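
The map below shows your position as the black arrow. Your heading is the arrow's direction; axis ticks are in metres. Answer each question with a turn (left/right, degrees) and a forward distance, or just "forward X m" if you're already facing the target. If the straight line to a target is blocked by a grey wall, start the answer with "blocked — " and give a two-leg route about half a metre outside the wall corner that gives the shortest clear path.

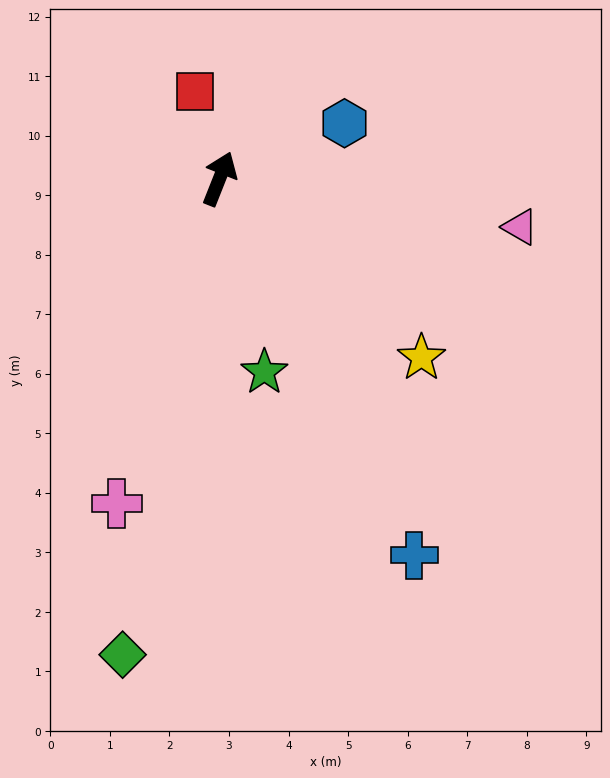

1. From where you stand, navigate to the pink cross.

turn right 176°, forward 5.7 m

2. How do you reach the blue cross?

turn right 131°, forward 7.1 m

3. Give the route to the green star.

turn right 145°, forward 3.3 m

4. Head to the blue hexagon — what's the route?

turn right 44°, forward 2.3 m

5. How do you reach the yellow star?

turn right 110°, forward 4.5 m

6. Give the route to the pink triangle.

turn right 77°, forward 5.1 m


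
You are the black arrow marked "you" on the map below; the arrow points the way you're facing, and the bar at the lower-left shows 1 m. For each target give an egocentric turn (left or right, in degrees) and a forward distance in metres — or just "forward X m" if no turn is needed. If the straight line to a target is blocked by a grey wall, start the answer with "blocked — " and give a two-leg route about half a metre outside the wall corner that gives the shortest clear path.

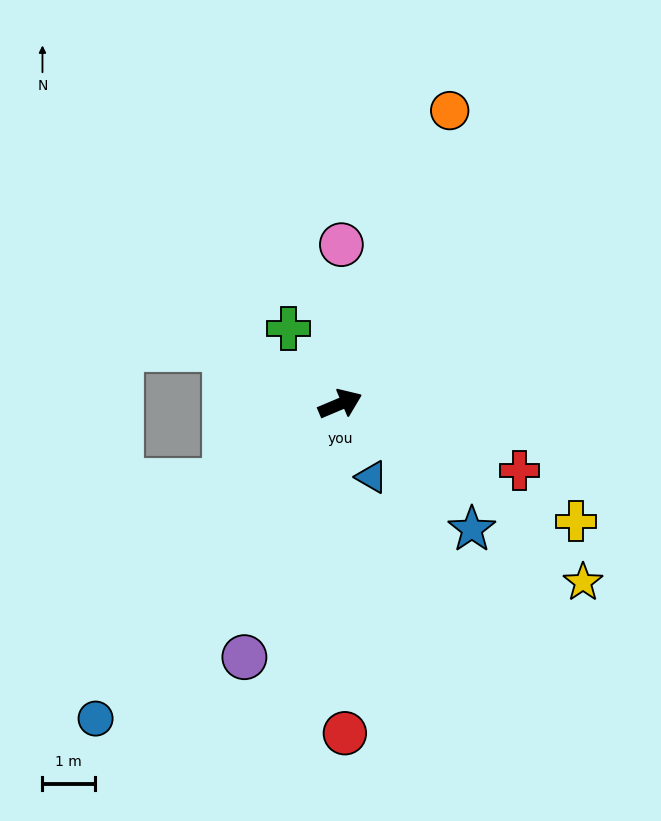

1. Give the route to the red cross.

turn right 43°, forward 3.7 m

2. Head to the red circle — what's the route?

turn right 112°, forward 6.3 m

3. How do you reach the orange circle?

turn left 47°, forward 6.0 m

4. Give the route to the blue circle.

turn right 151°, forward 7.6 m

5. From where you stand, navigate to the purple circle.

turn right 134°, forward 5.2 m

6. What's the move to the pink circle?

turn left 67°, forward 3.0 m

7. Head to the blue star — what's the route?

turn right 67°, forward 3.5 m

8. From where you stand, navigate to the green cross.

turn left 102°, forward 1.7 m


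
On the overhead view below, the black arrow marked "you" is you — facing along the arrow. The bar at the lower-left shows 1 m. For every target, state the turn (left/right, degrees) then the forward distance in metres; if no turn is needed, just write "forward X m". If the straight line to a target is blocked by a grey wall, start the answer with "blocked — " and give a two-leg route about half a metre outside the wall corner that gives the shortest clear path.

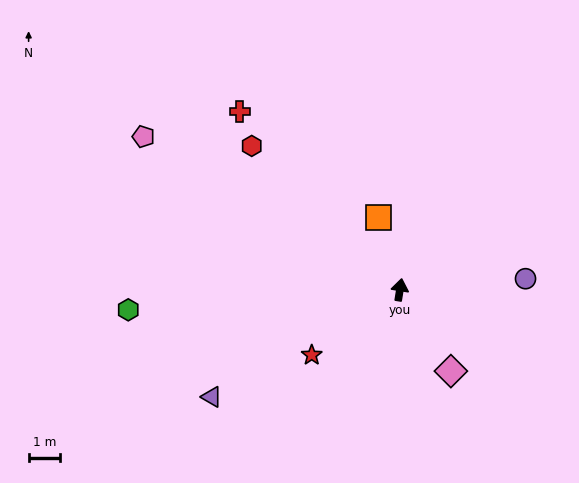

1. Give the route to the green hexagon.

turn left 103°, forward 8.7 m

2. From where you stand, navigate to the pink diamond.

turn right 139°, forward 3.1 m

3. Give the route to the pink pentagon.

turn left 68°, forward 9.5 m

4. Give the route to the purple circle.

turn right 76°, forward 4.0 m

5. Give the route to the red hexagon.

turn left 55°, forward 6.6 m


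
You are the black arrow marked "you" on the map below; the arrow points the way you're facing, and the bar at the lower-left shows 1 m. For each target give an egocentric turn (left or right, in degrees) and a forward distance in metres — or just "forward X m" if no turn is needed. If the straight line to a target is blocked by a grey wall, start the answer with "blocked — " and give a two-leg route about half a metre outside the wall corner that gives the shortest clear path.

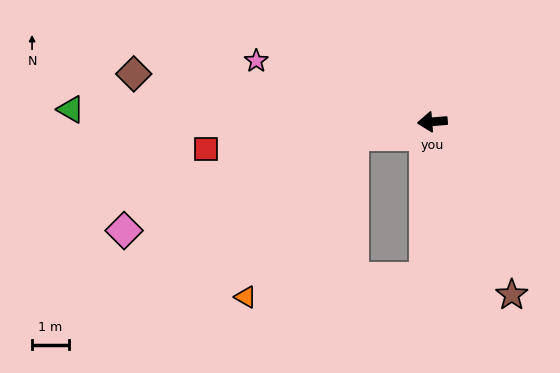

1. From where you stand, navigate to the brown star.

turn left 110°, forward 5.2 m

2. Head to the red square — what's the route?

turn left 2°, forward 6.2 m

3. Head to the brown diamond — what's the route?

turn right 14°, forward 8.2 m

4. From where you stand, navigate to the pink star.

turn right 24°, forward 5.1 m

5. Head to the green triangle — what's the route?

turn right 7°, forward 9.9 m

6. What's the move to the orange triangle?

blocked — turn left 6°, forward 2.2 m, then turn left 46°, forward 5.3 m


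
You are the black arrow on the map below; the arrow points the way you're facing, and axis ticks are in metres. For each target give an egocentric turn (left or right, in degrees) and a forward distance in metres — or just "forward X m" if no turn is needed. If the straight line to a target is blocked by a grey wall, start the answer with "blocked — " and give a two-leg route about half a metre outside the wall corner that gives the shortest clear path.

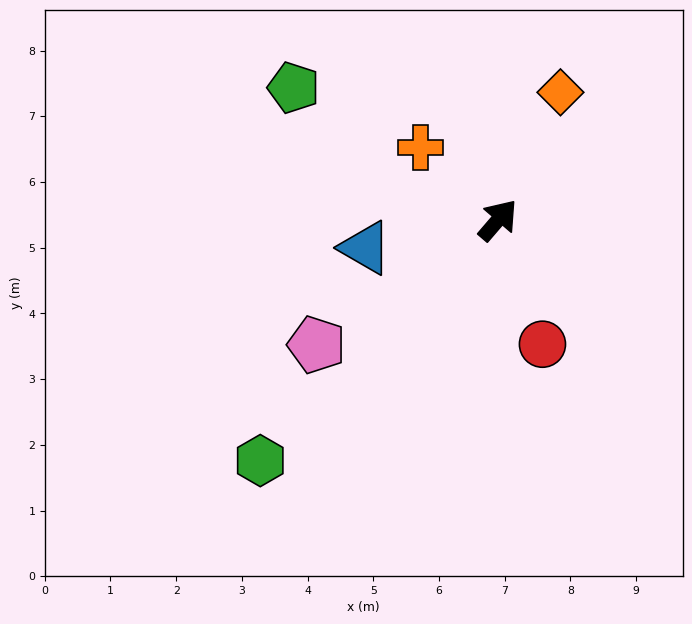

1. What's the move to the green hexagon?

turn left 176°, forward 5.1 m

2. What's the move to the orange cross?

turn left 88°, forward 1.6 m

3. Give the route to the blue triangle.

turn left 143°, forward 2.1 m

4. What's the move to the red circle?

turn right 120°, forward 2.0 m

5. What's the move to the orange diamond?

turn left 15°, forward 2.2 m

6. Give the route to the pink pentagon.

turn left 165°, forward 3.4 m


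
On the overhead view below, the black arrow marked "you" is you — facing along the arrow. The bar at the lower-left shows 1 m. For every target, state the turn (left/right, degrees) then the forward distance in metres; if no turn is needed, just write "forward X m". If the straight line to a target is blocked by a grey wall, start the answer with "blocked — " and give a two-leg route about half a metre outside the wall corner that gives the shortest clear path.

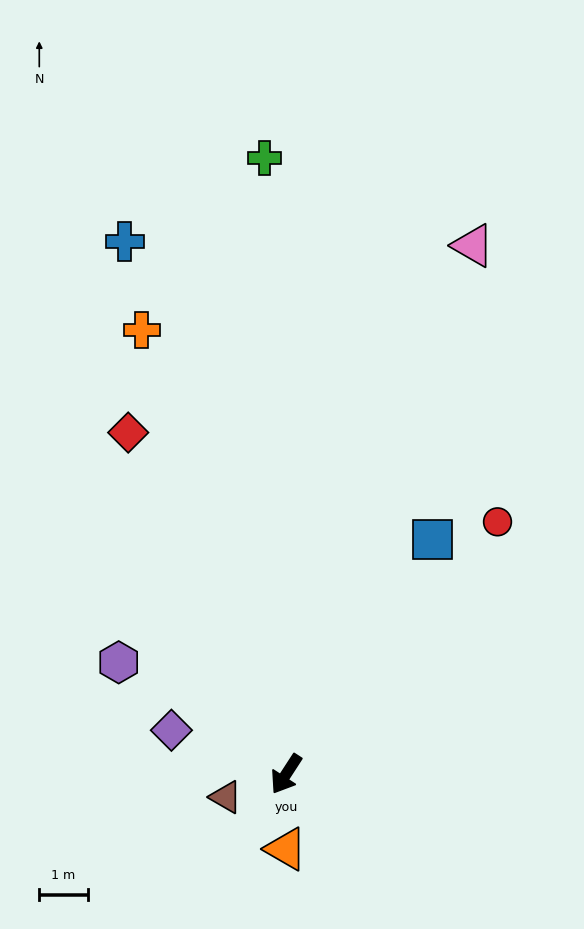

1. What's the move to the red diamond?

turn right 122°, forward 7.7 m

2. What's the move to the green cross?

turn right 145°, forward 12.7 m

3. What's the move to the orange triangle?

turn left 33°, forward 1.5 m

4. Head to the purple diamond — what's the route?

turn right 78°, forward 2.5 m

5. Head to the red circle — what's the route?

turn left 173°, forward 6.8 m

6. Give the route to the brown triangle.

turn right 36°, forward 1.3 m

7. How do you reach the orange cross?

turn right 129°, forward 9.6 m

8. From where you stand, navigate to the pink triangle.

turn right 166°, forward 11.5 m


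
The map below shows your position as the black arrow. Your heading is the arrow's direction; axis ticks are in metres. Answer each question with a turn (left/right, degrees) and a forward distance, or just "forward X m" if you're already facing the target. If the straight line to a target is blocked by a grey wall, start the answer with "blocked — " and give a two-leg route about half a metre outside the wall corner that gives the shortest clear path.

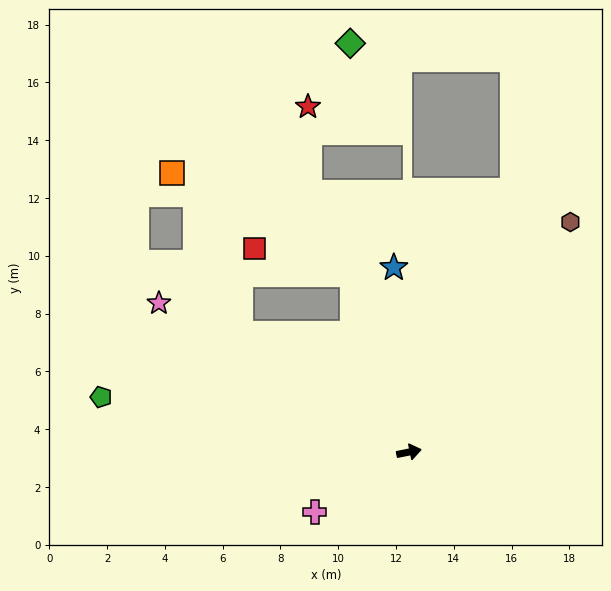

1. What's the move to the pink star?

turn left 138°, forward 10.1 m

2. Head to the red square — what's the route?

blocked — turn left 96°, forward 6.5 m, then turn left 57°, forward 3.5 m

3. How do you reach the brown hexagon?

turn left 43°, forward 9.7 m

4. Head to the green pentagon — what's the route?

turn left 158°, forward 10.8 m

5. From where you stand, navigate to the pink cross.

turn right 159°, forward 3.9 m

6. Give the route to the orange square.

blocked — turn left 96°, forward 6.5 m, then turn left 43°, forward 7.1 m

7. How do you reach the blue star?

turn left 83°, forward 6.4 m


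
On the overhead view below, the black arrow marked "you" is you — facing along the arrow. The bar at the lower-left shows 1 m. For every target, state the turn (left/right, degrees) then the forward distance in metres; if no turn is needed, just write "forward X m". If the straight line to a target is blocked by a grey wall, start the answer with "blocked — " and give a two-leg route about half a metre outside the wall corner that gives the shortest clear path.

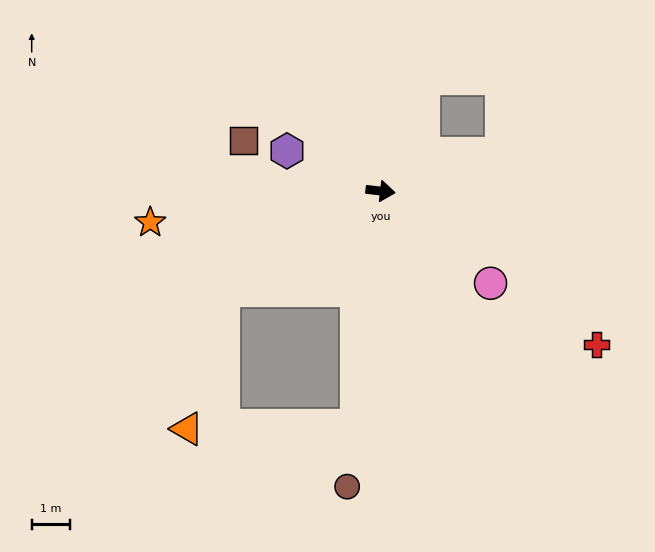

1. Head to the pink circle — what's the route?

turn right 33°, forward 3.8 m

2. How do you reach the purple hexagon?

turn left 163°, forward 2.7 m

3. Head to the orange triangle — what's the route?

blocked — turn right 141°, forward 4.9 m, then turn left 43°, forward 3.8 m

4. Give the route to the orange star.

turn right 166°, forward 6.1 m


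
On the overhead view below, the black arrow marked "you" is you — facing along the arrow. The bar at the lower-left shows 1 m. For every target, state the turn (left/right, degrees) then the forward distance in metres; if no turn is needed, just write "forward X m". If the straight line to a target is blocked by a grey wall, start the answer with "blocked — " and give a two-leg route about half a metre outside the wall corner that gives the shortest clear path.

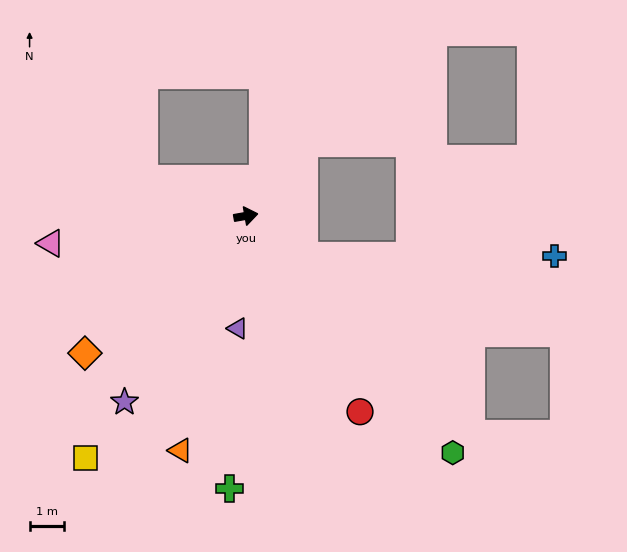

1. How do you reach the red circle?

turn right 70°, forward 6.7 m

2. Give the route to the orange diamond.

turn right 150°, forward 6.2 m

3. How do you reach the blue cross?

blocked — turn right 45°, forward 2.1 m, then turn left 35°, forward 7.4 m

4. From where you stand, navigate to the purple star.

turn right 133°, forward 6.5 m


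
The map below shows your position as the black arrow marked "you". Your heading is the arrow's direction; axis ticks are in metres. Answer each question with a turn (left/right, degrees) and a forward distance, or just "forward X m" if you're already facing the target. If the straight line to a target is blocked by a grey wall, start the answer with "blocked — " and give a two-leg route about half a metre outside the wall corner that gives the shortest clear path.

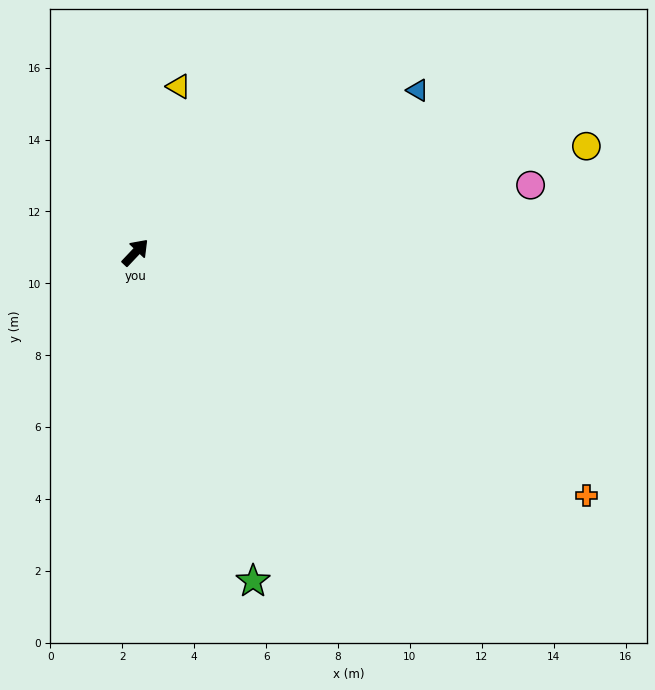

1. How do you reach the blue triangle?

turn right 17°, forward 9.1 m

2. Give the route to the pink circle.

turn right 37°, forward 11.1 m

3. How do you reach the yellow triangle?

turn left 29°, forward 4.8 m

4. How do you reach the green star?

turn right 117°, forward 9.7 m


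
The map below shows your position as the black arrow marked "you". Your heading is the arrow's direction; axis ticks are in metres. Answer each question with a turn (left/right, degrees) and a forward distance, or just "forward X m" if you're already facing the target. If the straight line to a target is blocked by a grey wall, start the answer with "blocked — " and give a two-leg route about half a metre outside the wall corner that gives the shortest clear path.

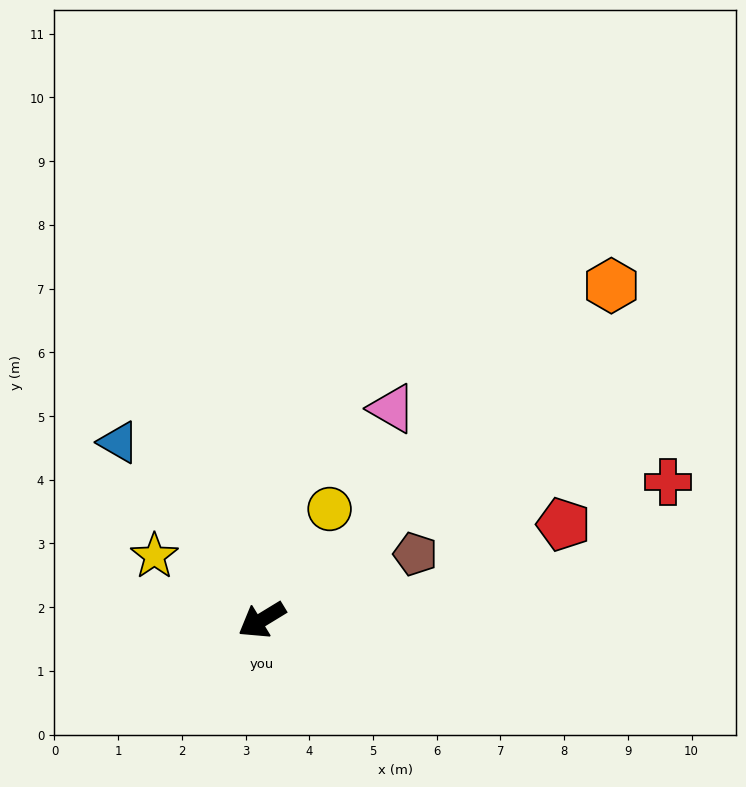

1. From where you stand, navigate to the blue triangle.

turn right 83°, forward 3.6 m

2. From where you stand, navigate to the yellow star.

turn right 62°, forward 2.0 m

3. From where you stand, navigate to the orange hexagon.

turn right 168°, forward 7.6 m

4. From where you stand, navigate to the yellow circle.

turn right 153°, forward 2.0 m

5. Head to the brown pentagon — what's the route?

turn left 172°, forward 2.6 m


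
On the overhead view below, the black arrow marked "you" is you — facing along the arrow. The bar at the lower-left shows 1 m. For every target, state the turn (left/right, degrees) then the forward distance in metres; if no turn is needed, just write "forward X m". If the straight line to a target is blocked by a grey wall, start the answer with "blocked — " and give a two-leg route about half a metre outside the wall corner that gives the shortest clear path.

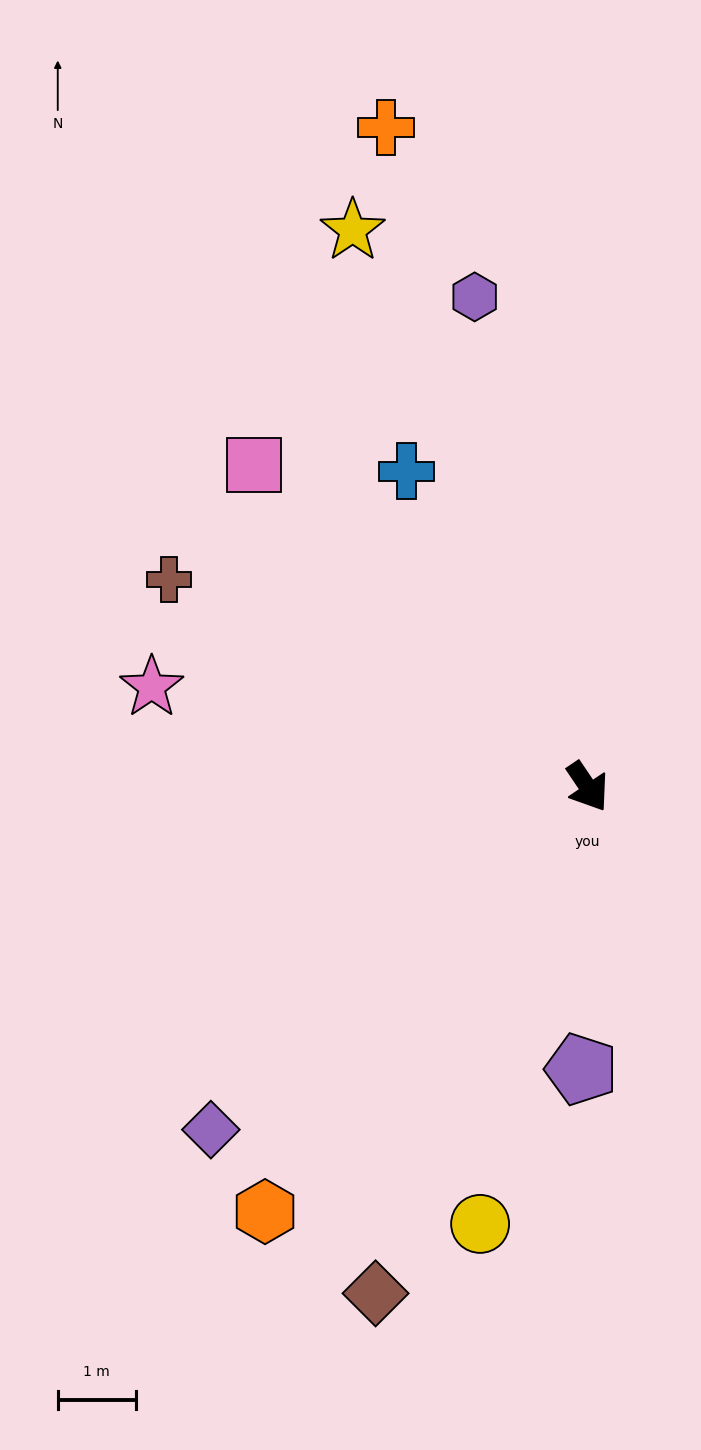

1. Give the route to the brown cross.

turn right 150°, forward 6.0 m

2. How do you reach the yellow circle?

turn right 48°, forward 5.8 m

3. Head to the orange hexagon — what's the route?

turn right 71°, forward 6.9 m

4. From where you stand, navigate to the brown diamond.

turn right 57°, forward 7.1 m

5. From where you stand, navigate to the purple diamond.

turn right 82°, forward 6.6 m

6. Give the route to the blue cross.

turn left 176°, forward 4.7 m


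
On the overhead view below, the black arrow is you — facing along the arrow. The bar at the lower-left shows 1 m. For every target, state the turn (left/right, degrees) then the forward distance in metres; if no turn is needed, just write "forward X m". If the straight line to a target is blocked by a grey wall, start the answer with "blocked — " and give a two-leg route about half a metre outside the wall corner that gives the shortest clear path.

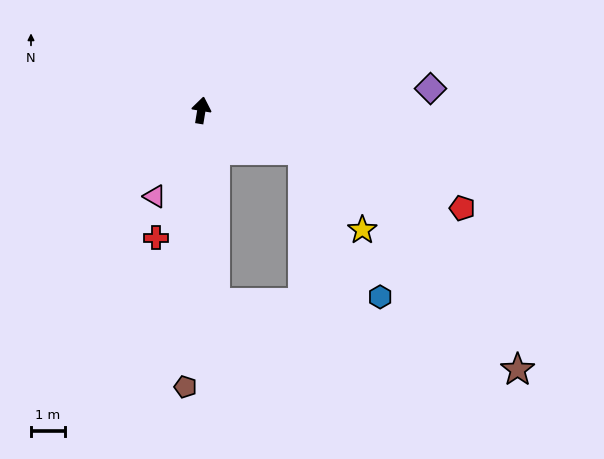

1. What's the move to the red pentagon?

turn right 101°, forward 8.1 m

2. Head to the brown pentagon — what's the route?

turn right 174°, forward 8.1 m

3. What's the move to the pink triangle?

turn left 161°, forward 2.9 m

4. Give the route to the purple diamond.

turn right 75°, forward 6.7 m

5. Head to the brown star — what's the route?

blocked — turn right 166°, forward 5.6 m, then turn left 73°, forward 9.0 m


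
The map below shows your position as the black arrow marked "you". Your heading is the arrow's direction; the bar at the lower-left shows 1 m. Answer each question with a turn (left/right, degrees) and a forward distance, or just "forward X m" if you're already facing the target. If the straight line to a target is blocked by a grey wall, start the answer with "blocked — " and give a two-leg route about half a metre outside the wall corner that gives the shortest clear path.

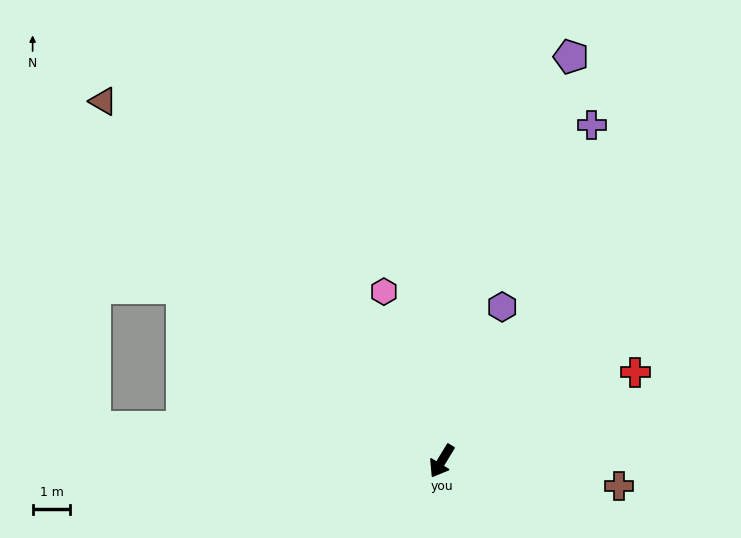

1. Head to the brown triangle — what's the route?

turn right 105°, forward 13.1 m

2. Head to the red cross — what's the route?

turn left 146°, forward 5.6 m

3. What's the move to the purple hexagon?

turn right 170°, forward 4.4 m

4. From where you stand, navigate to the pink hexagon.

turn right 130°, forward 4.7 m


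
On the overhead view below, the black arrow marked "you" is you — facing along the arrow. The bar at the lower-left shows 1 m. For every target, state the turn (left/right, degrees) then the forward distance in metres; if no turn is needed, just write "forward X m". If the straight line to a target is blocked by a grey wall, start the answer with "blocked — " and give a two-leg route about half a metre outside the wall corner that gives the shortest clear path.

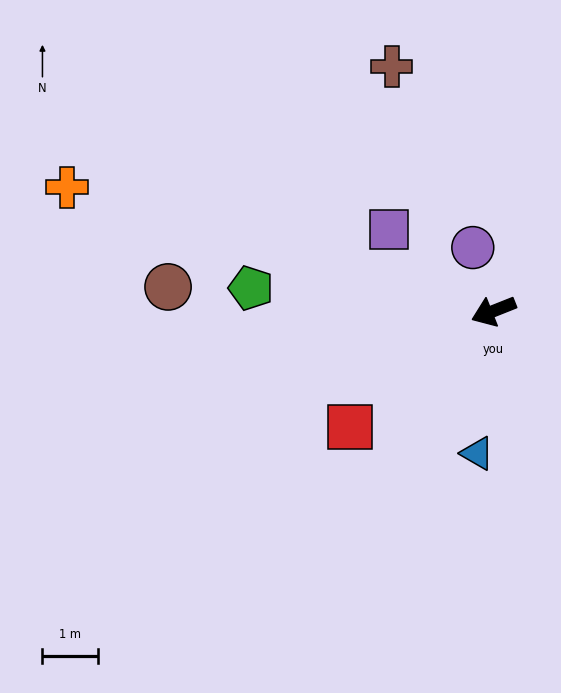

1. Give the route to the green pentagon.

turn right 27°, forward 4.4 m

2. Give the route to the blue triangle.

turn left 62°, forward 2.6 m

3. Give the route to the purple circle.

turn right 94°, forward 1.2 m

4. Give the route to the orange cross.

turn right 38°, forward 8.0 m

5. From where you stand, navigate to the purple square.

turn right 60°, forward 2.4 m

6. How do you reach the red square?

turn left 17°, forward 3.3 m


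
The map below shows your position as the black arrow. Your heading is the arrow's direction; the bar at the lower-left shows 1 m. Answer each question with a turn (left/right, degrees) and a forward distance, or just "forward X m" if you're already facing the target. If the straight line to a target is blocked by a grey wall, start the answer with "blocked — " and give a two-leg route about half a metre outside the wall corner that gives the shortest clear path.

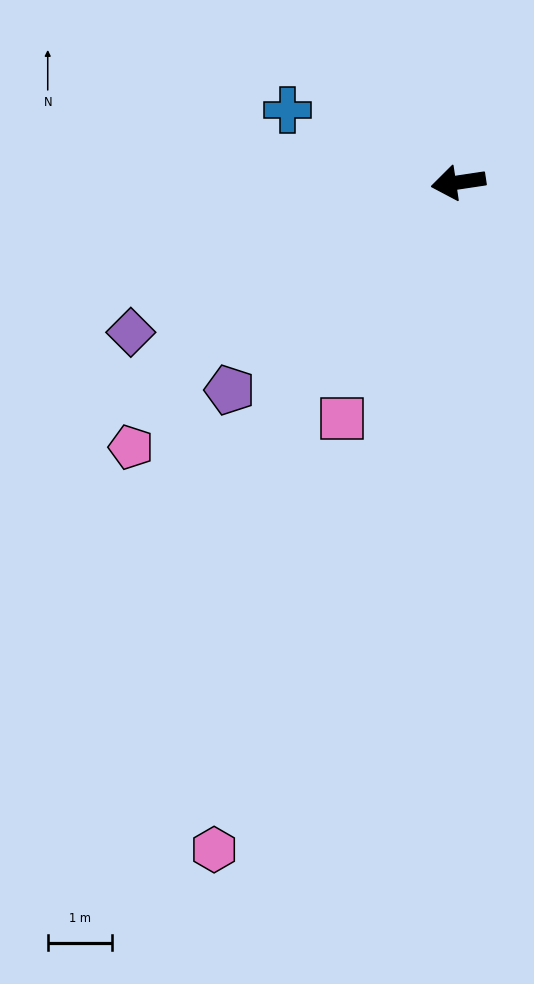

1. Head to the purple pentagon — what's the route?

turn left 34°, forward 4.8 m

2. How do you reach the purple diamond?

turn left 16°, forward 5.6 m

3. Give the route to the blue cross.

turn right 32°, forward 2.9 m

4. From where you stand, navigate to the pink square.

turn left 55°, forward 4.1 m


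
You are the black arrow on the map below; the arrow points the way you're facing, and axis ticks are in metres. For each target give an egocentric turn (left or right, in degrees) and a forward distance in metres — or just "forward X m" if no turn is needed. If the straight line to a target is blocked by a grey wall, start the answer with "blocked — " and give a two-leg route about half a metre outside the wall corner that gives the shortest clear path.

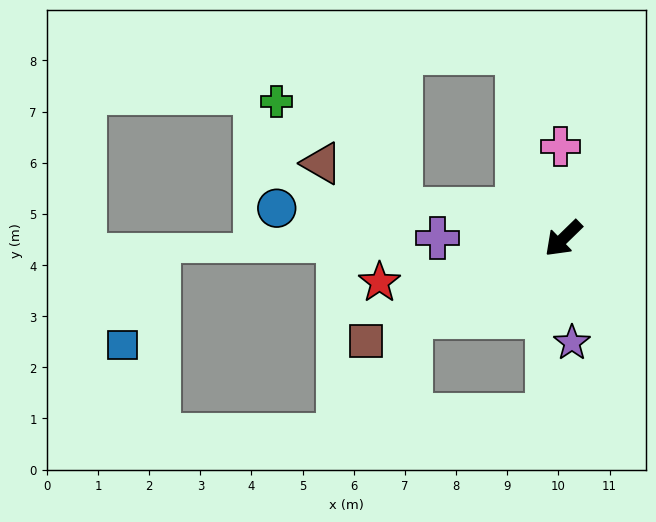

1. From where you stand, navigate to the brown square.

turn right 17°, forward 4.3 m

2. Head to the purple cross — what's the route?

turn right 44°, forward 2.5 m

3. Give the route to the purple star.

turn left 50°, forward 2.0 m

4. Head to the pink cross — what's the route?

turn right 133°, forward 1.8 m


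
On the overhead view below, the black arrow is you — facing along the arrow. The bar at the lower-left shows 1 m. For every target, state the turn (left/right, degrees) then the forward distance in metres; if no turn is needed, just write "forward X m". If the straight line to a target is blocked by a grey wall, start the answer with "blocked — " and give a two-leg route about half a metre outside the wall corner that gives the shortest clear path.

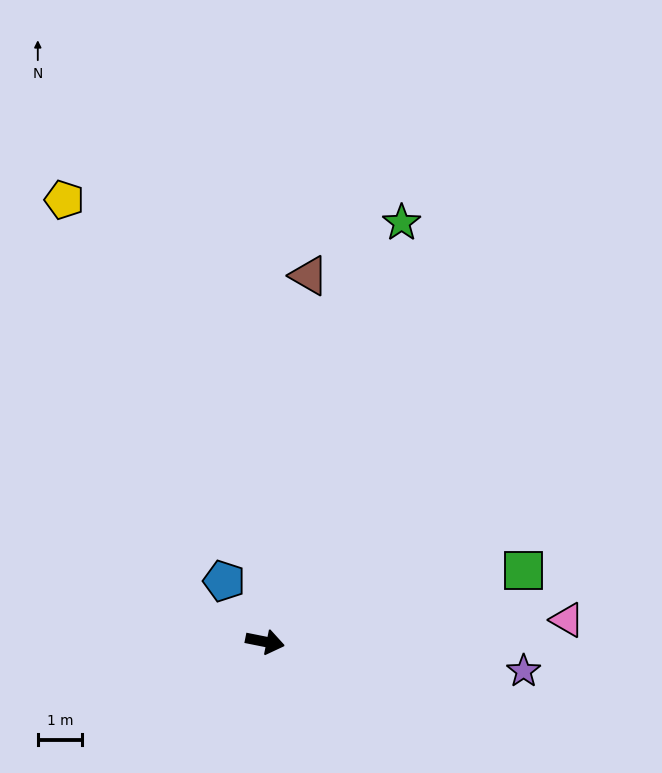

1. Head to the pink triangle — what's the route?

turn left 15°, forward 6.8 m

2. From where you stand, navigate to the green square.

turn left 27°, forward 6.0 m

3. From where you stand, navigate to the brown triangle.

turn left 94°, forward 8.3 m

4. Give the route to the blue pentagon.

turn left 135°, forward 1.6 m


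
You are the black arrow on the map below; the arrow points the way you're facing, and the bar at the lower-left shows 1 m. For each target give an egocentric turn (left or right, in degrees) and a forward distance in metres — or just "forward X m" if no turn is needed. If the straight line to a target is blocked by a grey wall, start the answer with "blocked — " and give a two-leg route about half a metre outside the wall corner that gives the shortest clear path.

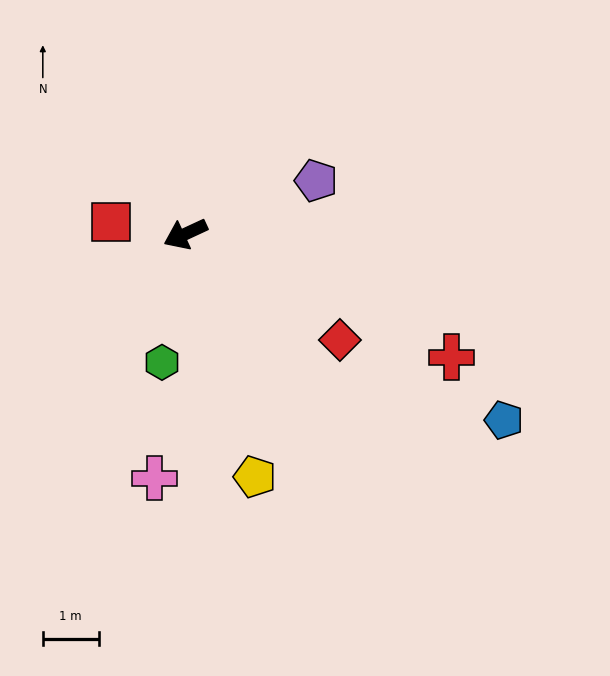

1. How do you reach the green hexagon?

turn left 55°, forward 2.3 m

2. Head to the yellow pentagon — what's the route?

turn left 81°, forward 4.5 m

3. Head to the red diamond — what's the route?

turn left 121°, forward 3.4 m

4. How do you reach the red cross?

turn left 130°, forward 5.3 m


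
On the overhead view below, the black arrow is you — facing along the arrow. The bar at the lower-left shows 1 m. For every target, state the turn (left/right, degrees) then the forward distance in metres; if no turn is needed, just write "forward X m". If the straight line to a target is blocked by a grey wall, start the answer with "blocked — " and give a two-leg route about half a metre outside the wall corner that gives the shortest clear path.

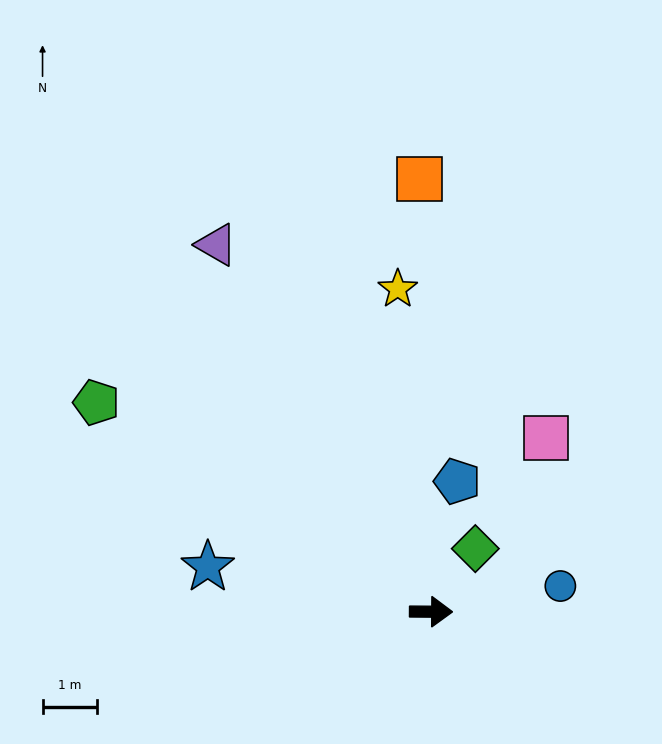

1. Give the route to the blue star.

turn left 169°, forward 4.2 m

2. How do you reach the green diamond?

turn left 55°, forward 1.4 m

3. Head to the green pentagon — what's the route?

turn left 148°, forward 7.2 m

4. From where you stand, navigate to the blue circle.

turn left 12°, forward 2.4 m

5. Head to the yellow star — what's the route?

turn left 96°, forward 5.9 m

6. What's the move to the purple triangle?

turn left 121°, forward 7.8 m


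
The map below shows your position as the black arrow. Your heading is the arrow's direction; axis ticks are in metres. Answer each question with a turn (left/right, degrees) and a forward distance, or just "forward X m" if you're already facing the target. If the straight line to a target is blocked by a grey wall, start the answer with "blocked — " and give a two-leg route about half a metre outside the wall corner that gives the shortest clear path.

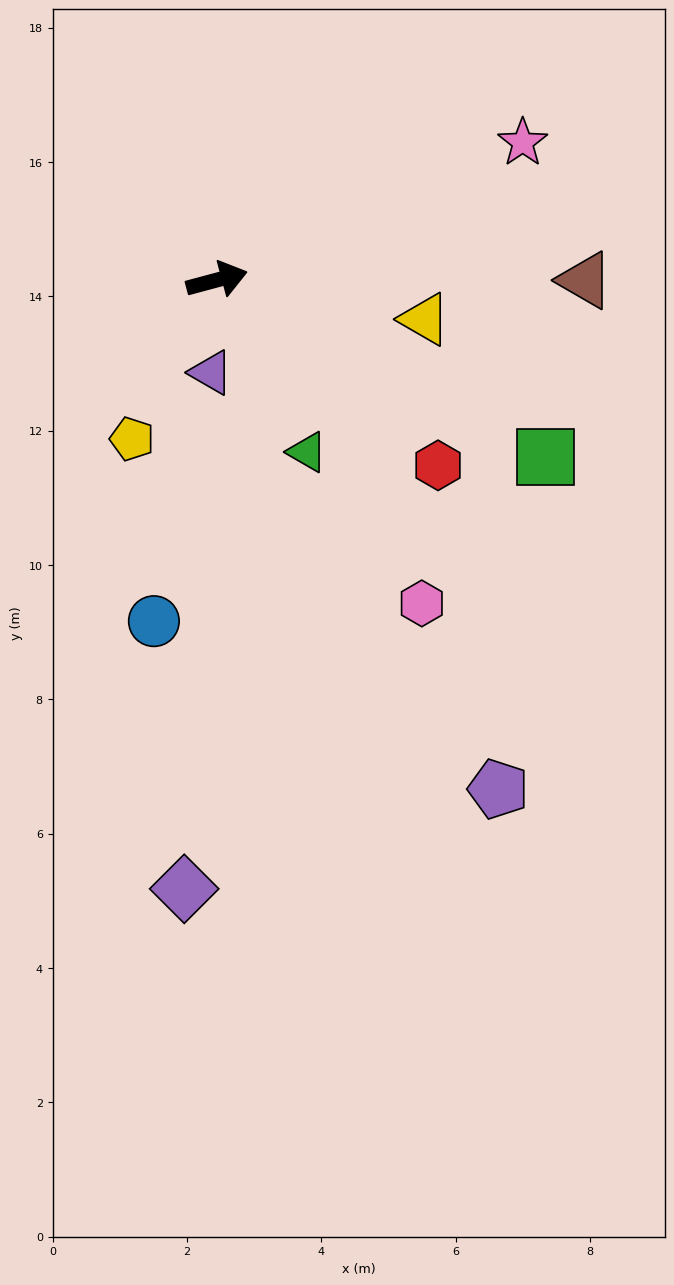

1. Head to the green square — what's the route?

turn right 43°, forward 5.6 m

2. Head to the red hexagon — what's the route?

turn right 55°, forward 4.3 m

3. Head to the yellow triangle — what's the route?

turn right 26°, forward 3.1 m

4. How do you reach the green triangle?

turn right 77°, forward 2.9 m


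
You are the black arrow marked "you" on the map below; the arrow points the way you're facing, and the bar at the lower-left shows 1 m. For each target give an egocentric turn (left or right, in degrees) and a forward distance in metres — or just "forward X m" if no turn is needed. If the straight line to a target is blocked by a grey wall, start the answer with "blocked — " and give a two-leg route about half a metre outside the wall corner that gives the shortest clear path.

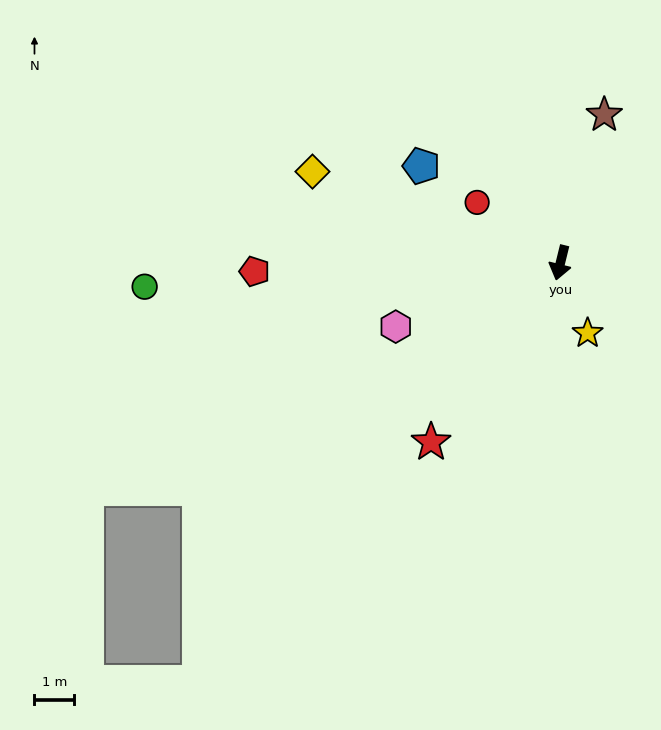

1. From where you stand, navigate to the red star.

turn right 22°, forward 5.5 m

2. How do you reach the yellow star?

turn left 35°, forward 1.9 m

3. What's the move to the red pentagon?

turn right 75°, forward 7.7 m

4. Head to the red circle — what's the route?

turn right 112°, forward 2.6 m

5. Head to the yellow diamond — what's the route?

turn right 96°, forward 6.6 m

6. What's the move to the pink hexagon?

turn right 55°, forward 4.4 m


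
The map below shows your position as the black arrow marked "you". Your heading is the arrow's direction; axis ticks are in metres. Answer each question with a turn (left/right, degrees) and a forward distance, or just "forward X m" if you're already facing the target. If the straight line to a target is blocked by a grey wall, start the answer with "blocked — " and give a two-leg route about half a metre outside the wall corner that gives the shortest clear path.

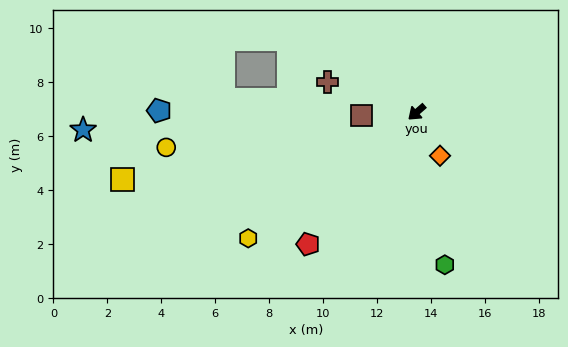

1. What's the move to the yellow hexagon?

turn right 4°, forward 7.8 m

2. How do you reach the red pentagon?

turn left 9°, forward 6.3 m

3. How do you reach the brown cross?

turn right 60°, forward 3.5 m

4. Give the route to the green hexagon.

turn left 59°, forward 5.8 m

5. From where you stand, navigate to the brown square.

turn right 38°, forward 2.1 m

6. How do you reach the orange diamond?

turn left 77°, forward 1.8 m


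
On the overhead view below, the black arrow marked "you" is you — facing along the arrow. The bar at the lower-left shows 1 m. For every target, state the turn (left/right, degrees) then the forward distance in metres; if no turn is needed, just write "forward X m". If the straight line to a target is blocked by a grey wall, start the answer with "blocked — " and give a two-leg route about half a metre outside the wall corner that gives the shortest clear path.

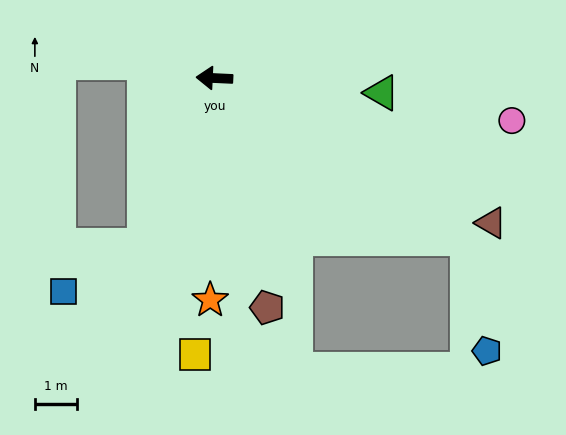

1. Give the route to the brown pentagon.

turn left 106°, forward 5.6 m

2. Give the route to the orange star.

turn left 92°, forward 5.3 m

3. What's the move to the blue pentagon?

blocked — turn left 150°, forward 7.2 m, then turn right 47°, forward 2.7 m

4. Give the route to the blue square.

blocked — turn left 70°, forward 4.3 m, then turn right 37°, forward 2.2 m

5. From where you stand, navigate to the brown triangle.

turn left 155°, forward 7.5 m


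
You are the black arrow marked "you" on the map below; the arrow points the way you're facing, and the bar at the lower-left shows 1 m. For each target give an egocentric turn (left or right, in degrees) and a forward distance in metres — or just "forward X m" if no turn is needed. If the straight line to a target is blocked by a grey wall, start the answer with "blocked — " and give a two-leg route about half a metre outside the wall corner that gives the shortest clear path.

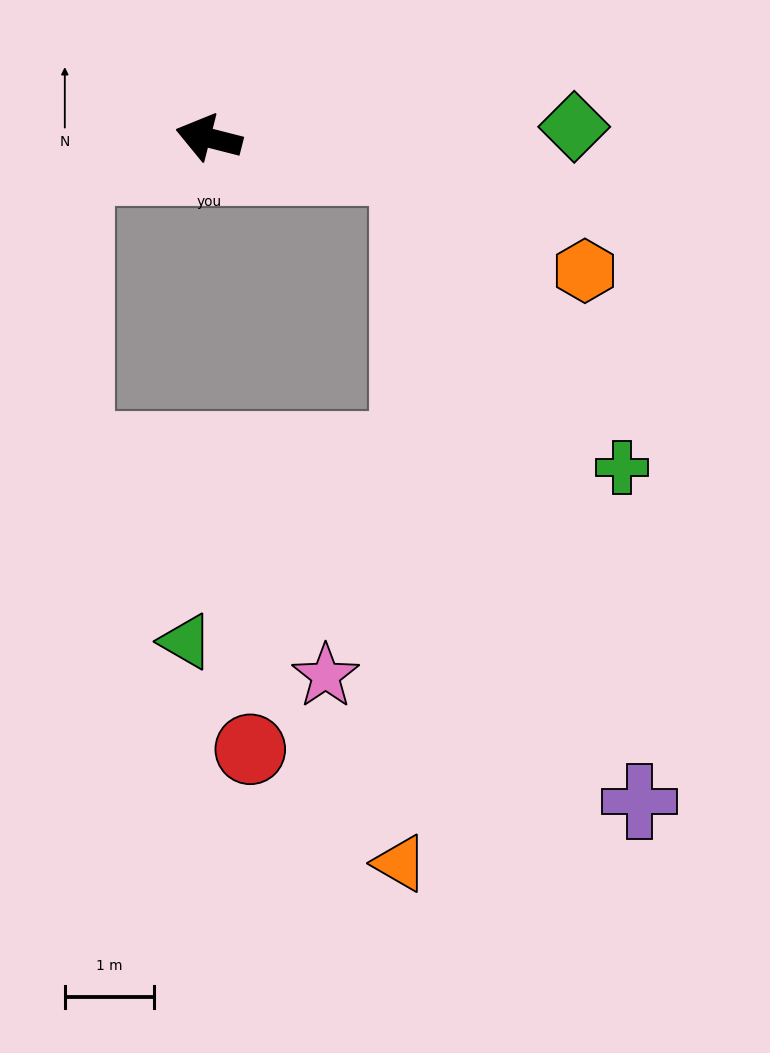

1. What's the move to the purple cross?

blocked — turn right 174°, forward 2.2 m, then turn right 62°, forward 7.5 m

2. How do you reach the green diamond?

turn right 164°, forward 4.1 m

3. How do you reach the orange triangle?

blocked — turn right 174°, forward 2.2 m, then turn right 82°, forward 7.8 m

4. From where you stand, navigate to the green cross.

blocked — turn right 174°, forward 2.2 m, then turn right 46°, forward 4.1 m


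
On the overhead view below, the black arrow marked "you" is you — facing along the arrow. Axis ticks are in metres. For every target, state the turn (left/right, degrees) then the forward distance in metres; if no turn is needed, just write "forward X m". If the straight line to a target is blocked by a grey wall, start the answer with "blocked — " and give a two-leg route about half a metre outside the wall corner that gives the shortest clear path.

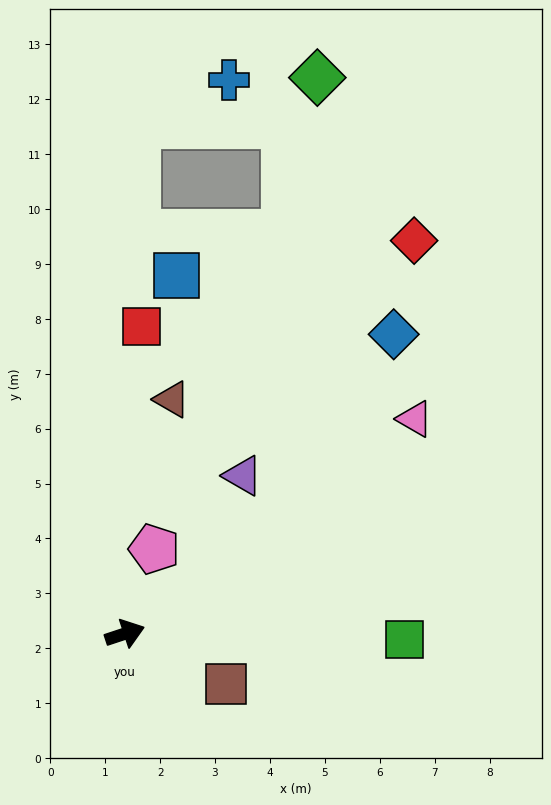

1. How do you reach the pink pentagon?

turn left 53°, forward 1.6 m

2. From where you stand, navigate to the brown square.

turn right 45°, forward 2.1 m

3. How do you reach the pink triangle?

turn left 18°, forward 6.6 m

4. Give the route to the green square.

turn right 20°, forward 5.1 m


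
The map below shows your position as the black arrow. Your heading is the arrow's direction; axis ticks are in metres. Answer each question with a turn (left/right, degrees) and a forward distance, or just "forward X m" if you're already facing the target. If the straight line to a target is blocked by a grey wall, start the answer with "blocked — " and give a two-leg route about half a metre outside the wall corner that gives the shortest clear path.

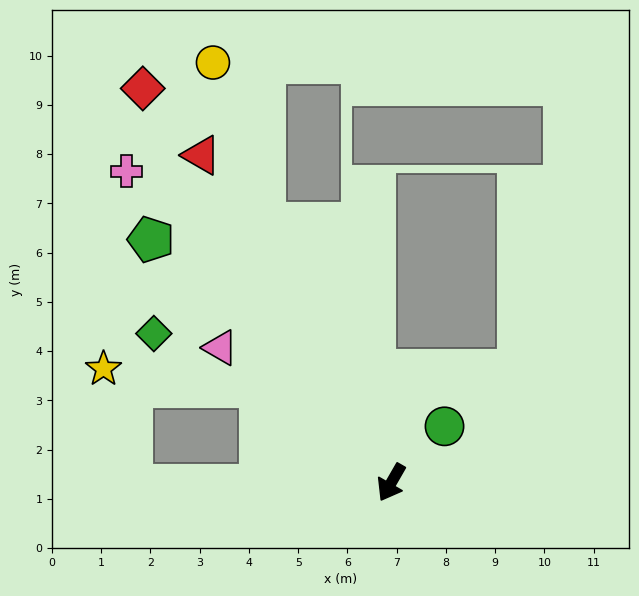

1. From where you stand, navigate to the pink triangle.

turn right 98°, forward 4.4 m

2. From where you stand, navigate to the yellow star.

blocked — turn right 96°, forward 3.3 m, then turn left 29°, forward 3.2 m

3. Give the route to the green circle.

turn left 166°, forward 1.6 m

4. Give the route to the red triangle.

turn right 120°, forward 7.7 m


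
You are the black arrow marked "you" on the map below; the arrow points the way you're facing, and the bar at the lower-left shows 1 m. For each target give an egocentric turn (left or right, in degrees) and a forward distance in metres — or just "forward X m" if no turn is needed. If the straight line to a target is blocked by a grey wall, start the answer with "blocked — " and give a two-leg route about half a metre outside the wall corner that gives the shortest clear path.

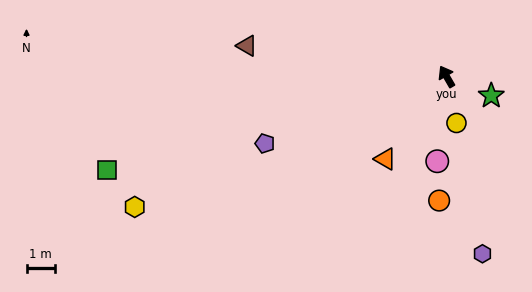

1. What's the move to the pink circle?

turn left 144°, forward 3.0 m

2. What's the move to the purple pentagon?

turn left 80°, forward 6.8 m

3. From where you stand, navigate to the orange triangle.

turn left 113°, forward 3.6 m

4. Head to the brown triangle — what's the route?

turn left 51°, forward 7.1 m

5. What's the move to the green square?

turn left 75°, forward 12.4 m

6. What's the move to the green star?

turn right 143°, forward 1.7 m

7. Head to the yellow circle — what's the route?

turn left 162°, forward 1.7 m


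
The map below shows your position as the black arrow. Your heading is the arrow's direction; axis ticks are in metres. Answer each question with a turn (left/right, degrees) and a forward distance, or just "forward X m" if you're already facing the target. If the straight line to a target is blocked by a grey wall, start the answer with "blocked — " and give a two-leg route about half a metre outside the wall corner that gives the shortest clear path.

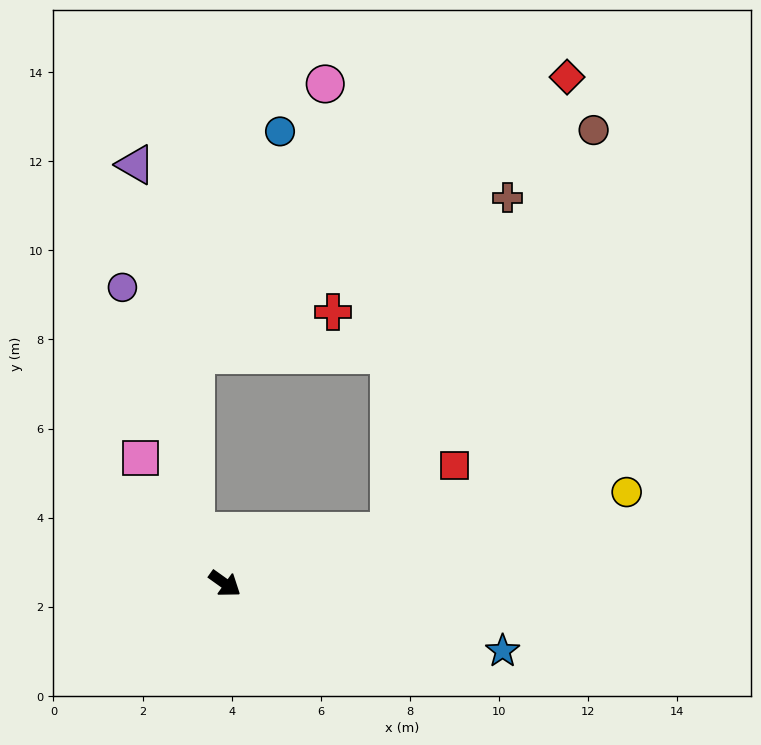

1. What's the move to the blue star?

turn left 22°, forward 6.4 m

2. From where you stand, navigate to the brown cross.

blocked — turn left 53°, forward 3.9 m, then turn left 53°, forward 7.9 m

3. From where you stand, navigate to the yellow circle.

turn left 48°, forward 9.2 m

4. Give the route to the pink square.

turn left 159°, forward 3.4 m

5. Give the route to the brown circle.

blocked — turn left 53°, forward 3.9 m, then turn left 46°, forward 10.1 m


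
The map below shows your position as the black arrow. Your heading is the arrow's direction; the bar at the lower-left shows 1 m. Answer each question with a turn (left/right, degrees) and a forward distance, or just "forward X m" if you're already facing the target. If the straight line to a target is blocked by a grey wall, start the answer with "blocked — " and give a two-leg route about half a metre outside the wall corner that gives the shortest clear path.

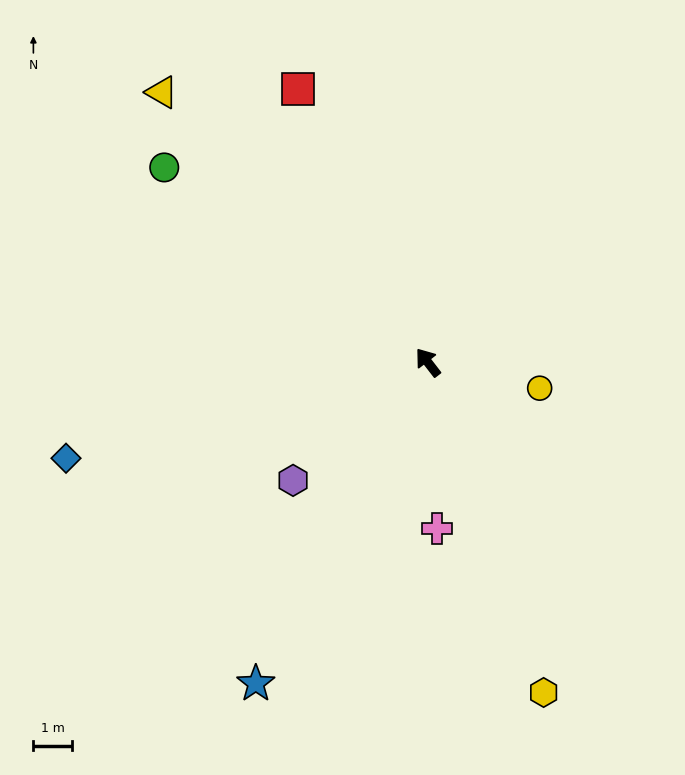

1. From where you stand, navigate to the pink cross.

turn left 146°, forward 4.3 m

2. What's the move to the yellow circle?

turn right 141°, forward 2.9 m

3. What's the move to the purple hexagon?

turn left 94°, forward 4.6 m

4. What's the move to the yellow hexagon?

turn left 162°, forward 8.9 m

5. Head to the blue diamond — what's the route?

turn left 67°, forward 9.6 m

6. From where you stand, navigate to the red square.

turn right 12°, forward 7.7 m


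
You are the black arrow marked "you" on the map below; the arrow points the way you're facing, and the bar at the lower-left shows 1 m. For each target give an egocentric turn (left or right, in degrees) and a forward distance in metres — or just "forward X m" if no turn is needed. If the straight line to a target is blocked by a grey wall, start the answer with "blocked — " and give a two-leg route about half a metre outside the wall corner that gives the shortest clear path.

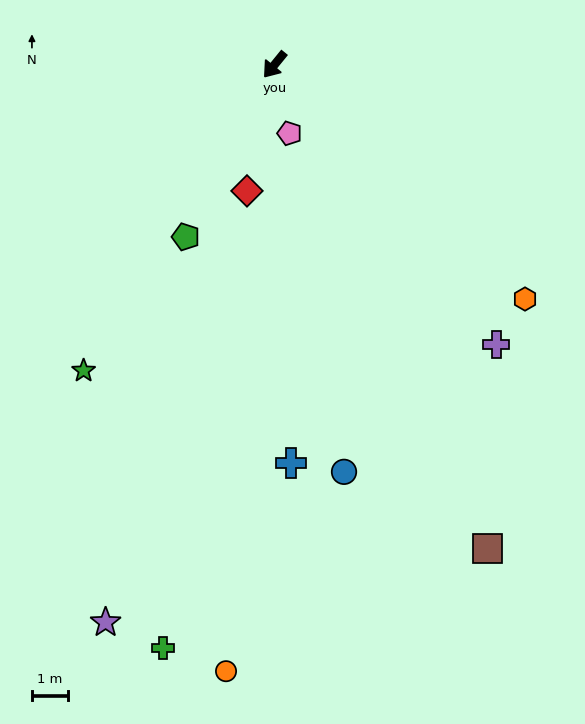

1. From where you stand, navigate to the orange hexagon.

turn left 86°, forward 9.6 m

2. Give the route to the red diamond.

turn left 27°, forward 3.6 m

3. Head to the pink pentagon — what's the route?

turn left 52°, forward 2.0 m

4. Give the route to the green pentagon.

turn left 12°, forward 5.4 m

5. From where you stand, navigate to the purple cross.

turn left 78°, forward 10.0 m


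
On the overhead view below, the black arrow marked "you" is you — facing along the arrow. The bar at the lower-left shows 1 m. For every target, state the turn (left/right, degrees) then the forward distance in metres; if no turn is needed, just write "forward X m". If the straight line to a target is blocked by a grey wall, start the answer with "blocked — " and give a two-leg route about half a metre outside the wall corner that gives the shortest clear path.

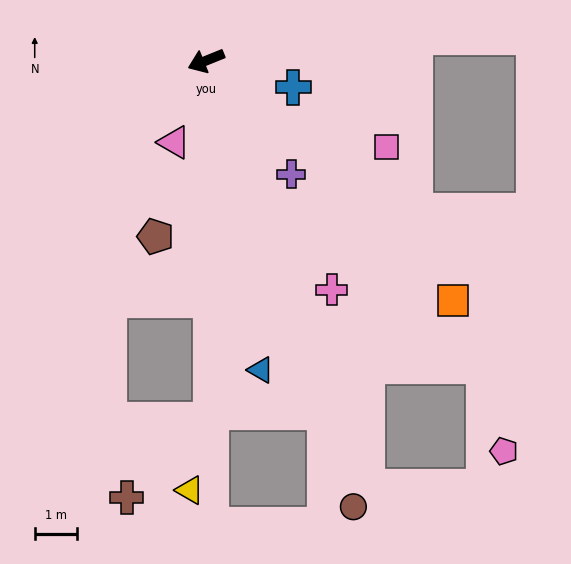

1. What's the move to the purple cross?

turn left 105°, forward 3.3 m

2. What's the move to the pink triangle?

turn left 47°, forward 2.1 m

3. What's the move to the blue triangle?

turn left 78°, forward 7.4 m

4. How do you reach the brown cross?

blocked — turn left 69°, forward 8.5 m, then turn right 48°, forward 2.7 m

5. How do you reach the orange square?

turn left 114°, forward 8.1 m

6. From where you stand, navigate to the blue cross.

turn left 141°, forward 2.2 m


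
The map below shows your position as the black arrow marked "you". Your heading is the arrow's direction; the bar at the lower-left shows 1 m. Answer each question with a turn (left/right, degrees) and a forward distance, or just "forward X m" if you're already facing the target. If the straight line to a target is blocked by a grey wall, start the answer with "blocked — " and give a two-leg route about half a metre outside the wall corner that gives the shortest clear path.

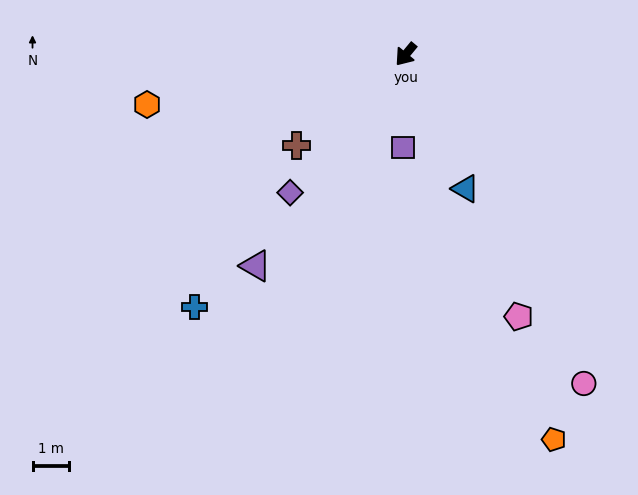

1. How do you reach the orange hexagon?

turn right 39°, forward 7.3 m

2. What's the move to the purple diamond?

forward 5.0 m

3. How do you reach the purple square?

turn left 38°, forward 2.6 m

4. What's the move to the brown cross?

turn right 10°, forward 3.9 m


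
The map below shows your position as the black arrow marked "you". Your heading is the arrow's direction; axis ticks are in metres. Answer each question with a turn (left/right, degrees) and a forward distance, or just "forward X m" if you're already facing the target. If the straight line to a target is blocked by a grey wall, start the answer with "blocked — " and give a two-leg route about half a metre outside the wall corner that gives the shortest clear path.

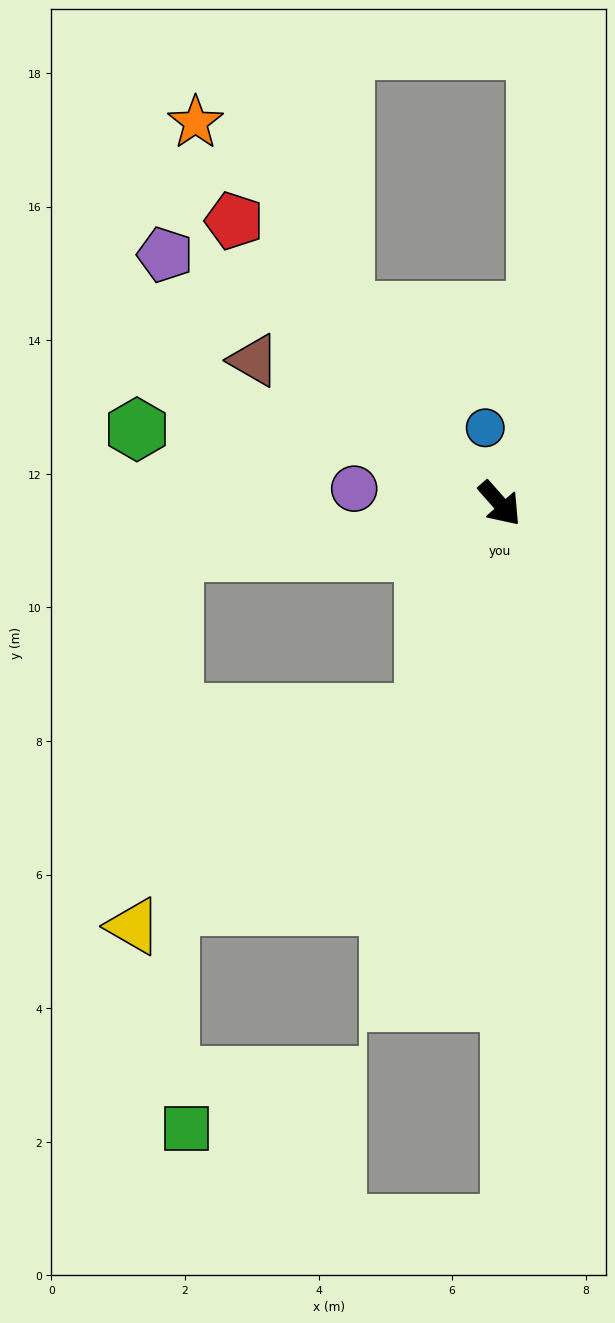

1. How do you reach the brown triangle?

turn right 162°, forward 4.3 m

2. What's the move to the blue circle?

turn left 149°, forward 1.2 m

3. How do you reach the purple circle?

turn right 137°, forward 2.2 m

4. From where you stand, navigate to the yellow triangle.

blocked — turn right 62°, forward 3.3 m, then turn right 33°, forward 5.4 m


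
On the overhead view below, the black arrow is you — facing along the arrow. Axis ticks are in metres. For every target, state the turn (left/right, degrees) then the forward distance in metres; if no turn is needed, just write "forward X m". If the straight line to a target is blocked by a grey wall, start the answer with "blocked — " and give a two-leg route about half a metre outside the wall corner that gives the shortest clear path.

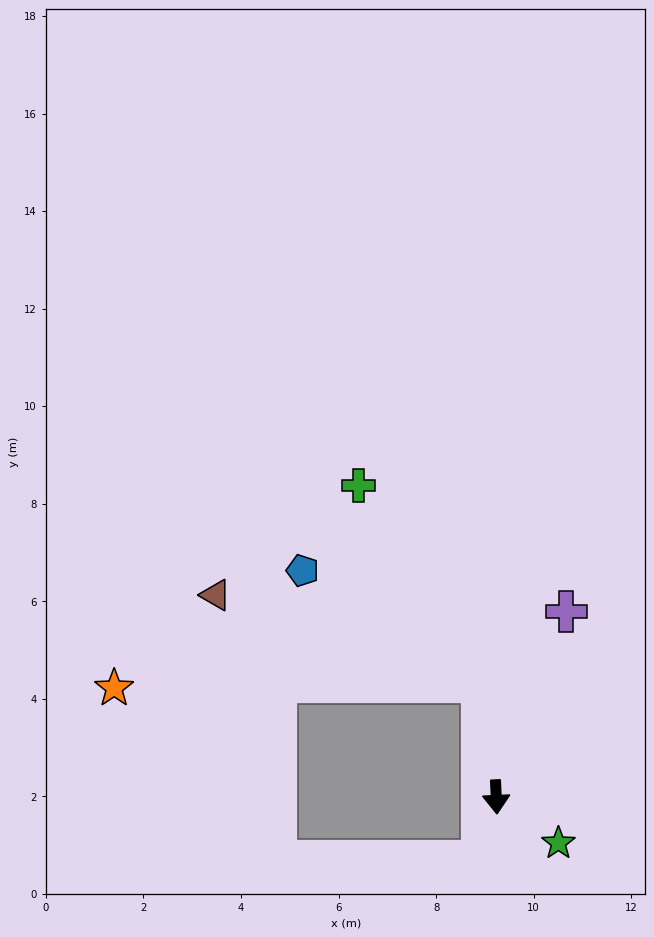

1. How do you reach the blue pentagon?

blocked — turn right 175°, forward 2.4 m, then turn left 51°, forward 4.3 m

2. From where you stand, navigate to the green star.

turn left 51°, forward 1.6 m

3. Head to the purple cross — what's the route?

turn left 157°, forward 4.1 m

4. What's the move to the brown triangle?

blocked — turn right 175°, forward 2.4 m, then turn left 64°, forward 5.7 m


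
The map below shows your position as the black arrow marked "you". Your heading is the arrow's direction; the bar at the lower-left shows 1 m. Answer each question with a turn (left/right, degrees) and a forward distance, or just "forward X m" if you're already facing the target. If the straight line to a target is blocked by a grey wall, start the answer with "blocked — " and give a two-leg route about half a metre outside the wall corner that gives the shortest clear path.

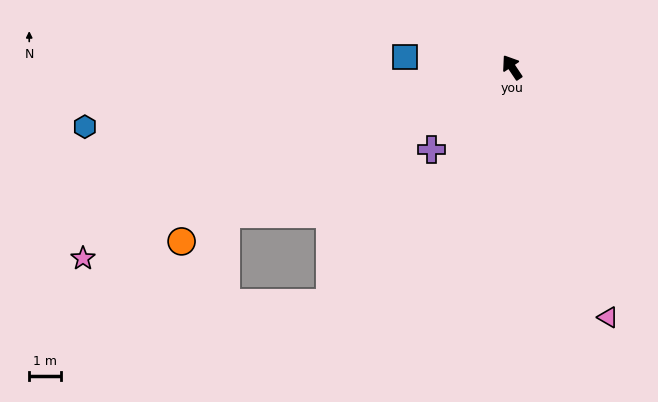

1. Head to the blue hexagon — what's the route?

turn left 64°, forward 13.5 m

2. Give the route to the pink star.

turn left 80°, forward 14.7 m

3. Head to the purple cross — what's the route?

turn left 102°, forward 3.6 m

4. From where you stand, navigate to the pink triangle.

turn left 167°, forward 8.4 m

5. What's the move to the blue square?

turn left 51°, forward 3.4 m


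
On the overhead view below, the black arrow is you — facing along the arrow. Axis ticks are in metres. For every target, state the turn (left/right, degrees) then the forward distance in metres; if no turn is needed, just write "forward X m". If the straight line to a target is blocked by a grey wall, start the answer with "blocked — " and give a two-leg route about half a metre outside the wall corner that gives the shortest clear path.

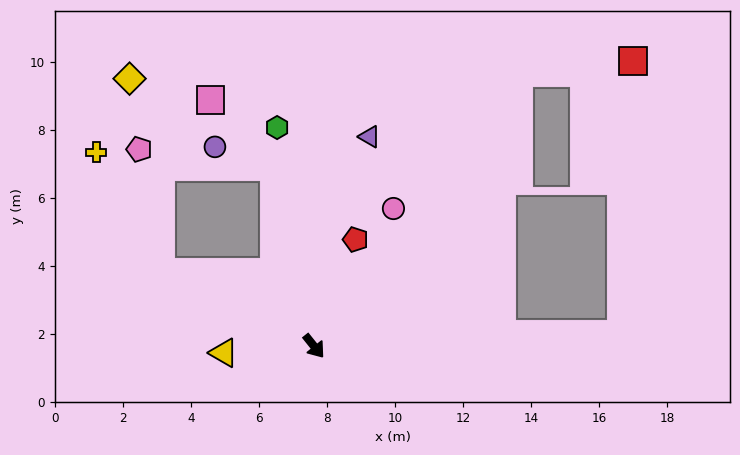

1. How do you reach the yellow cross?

blocked — turn right 155°, forward 5.0 m, then turn right 35°, forward 4.0 m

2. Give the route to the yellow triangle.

turn right 124°, forward 2.7 m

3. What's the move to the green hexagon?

turn left 151°, forward 6.5 m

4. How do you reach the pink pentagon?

blocked — turn right 155°, forward 5.0 m, then turn right 54°, forward 3.7 m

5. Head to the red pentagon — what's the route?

turn left 120°, forward 3.4 m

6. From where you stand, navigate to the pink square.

blocked — turn left 154°, forward 5.4 m, then turn left 31°, forward 2.7 m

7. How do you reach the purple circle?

blocked — turn left 154°, forward 5.4 m, then turn left 59°, forward 1.8 m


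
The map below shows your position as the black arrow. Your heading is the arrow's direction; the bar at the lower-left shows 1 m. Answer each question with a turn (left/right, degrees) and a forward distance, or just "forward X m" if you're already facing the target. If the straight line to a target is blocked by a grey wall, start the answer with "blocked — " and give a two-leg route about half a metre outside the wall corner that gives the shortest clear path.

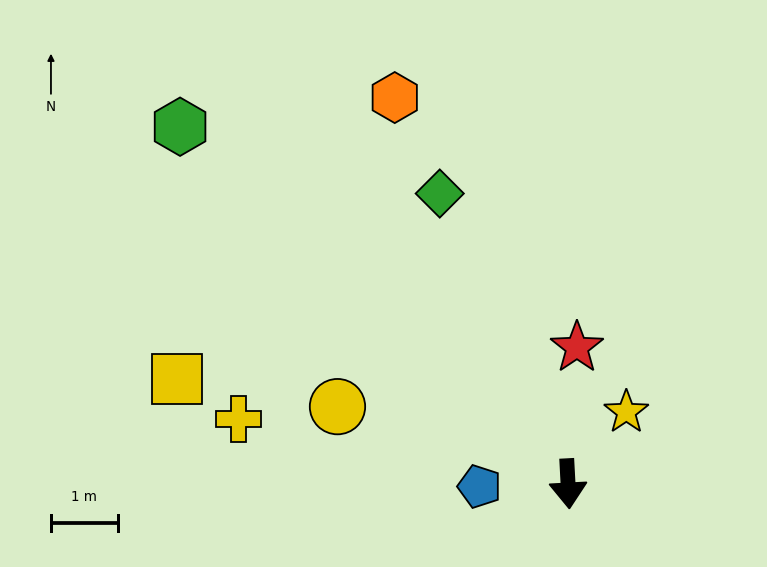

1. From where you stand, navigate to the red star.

turn left 173°, forward 2.0 m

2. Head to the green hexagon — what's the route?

turn right 136°, forward 7.9 m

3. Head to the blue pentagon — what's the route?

turn right 91°, forward 1.3 m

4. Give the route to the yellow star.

turn left 138°, forward 1.4 m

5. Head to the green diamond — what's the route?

turn right 159°, forward 4.7 m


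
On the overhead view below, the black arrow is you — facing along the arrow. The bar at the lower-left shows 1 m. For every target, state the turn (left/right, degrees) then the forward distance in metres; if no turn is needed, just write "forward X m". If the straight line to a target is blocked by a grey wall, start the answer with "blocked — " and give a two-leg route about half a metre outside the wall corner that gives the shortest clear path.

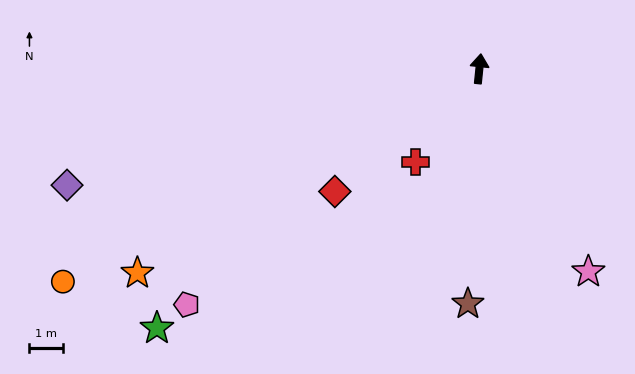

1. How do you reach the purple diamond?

turn left 112°, forward 12.7 m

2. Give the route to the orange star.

turn left 127°, forward 11.8 m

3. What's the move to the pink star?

turn right 146°, forward 6.8 m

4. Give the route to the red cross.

turn left 151°, forward 3.3 m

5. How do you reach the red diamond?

turn left 136°, forward 5.6 m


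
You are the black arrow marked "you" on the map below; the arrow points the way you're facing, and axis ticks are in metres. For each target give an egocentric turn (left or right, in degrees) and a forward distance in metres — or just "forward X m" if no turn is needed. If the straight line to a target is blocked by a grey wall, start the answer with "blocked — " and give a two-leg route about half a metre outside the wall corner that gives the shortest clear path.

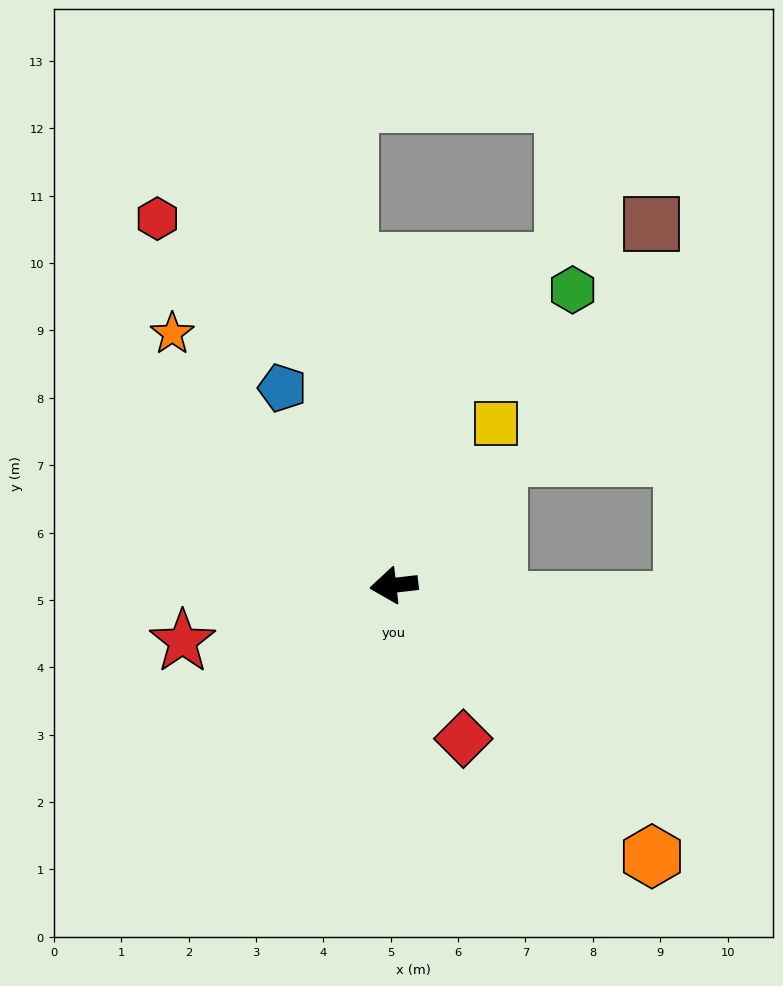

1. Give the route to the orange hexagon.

turn left 127°, forward 5.6 m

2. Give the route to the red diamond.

turn left 108°, forward 2.5 m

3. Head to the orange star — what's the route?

turn right 55°, forward 5.0 m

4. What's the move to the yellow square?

turn right 129°, forward 2.8 m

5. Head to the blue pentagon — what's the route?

turn right 67°, forward 3.4 m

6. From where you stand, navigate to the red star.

turn left 8°, forward 3.2 m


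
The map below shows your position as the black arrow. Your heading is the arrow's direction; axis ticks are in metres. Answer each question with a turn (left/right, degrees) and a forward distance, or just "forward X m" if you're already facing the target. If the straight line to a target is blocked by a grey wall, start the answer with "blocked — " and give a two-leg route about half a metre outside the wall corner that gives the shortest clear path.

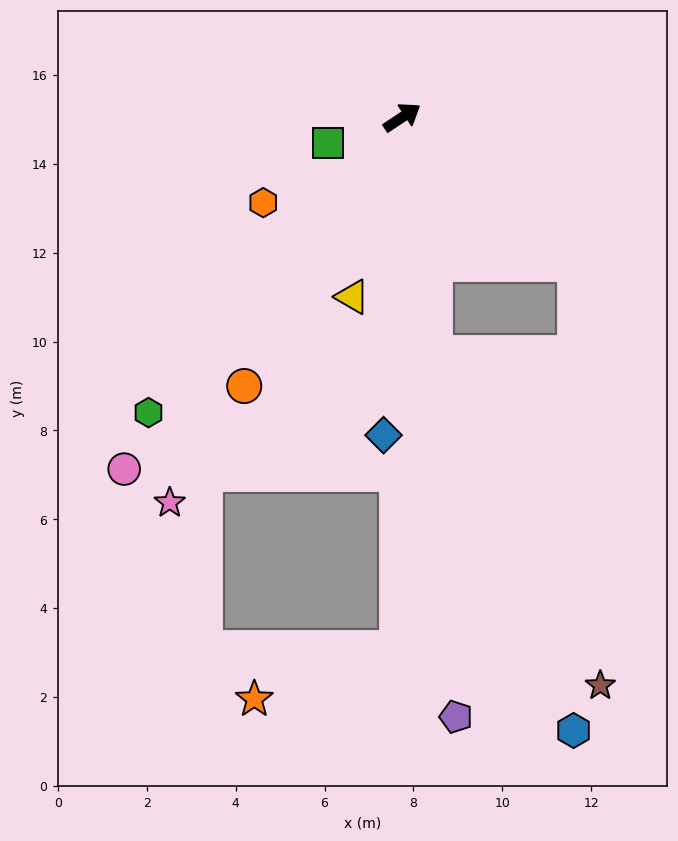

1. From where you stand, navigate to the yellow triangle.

turn right 139°, forward 4.2 m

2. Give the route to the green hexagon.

turn right 164°, forward 8.8 m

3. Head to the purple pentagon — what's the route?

turn right 118°, forward 13.6 m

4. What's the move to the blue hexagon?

blocked — turn right 116°, forward 5.4 m, then turn left 13°, forward 9.0 m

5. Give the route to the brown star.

blocked — turn right 116°, forward 5.4 m, then turn left 19°, forward 8.4 m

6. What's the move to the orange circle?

turn right 154°, forward 7.0 m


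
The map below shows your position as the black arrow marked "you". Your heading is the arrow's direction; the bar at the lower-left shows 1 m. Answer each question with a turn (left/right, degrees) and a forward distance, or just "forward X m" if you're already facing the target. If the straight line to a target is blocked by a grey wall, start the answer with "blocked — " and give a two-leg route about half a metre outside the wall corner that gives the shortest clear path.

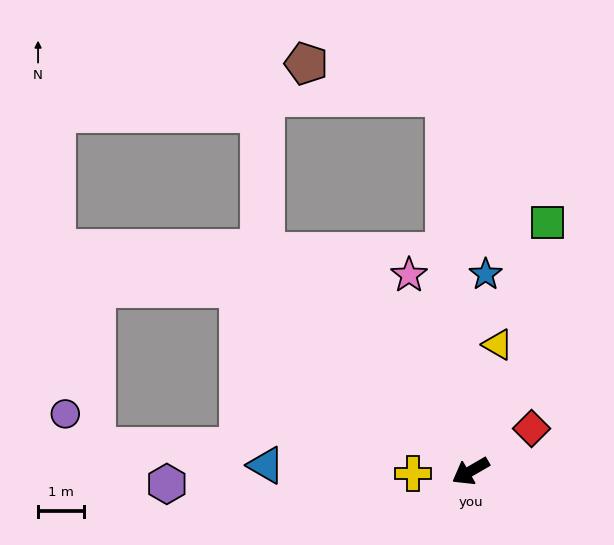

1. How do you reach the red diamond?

turn right 175°, forward 1.6 m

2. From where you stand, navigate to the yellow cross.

turn right 28°, forward 1.3 m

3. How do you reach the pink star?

turn right 103°, forward 4.5 m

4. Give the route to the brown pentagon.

blocked — turn right 116°, forward 8.2 m, then turn left 72°, forward 3.1 m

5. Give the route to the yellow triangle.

turn right 132°, forward 2.8 m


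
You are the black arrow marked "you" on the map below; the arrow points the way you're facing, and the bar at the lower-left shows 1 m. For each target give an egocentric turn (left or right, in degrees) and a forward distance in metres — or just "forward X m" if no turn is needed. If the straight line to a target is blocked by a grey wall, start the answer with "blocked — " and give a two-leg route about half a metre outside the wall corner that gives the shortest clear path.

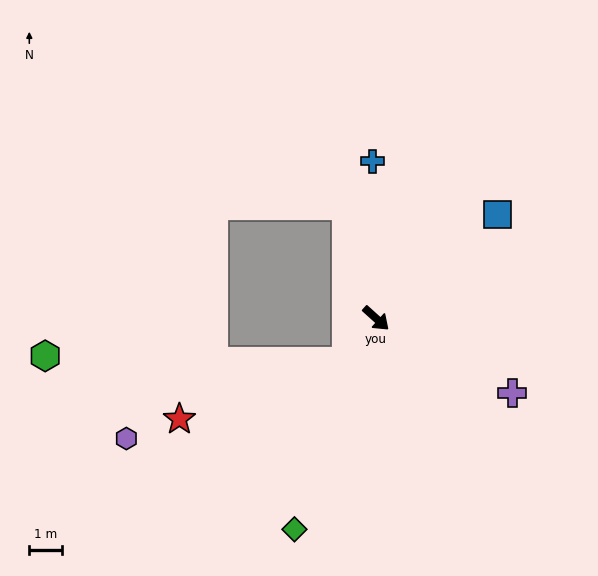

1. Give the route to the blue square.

turn left 83°, forward 4.9 m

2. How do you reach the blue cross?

turn left 133°, forward 4.8 m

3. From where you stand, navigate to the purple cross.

turn left 13°, forward 4.7 m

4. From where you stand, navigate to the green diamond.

turn right 69°, forward 6.9 m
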